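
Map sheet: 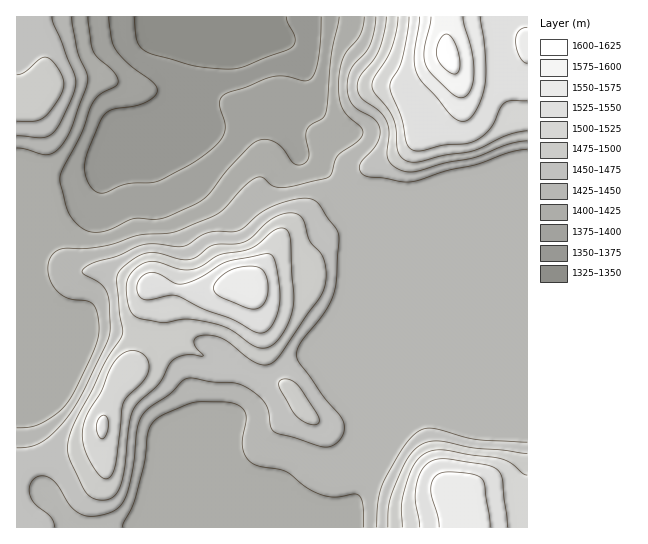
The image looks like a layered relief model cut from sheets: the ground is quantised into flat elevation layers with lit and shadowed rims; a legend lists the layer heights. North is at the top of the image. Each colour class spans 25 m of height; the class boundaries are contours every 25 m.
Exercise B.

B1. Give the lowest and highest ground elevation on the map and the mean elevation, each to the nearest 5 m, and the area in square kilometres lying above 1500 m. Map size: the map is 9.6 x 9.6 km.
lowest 1350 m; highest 1610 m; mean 1445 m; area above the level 15.2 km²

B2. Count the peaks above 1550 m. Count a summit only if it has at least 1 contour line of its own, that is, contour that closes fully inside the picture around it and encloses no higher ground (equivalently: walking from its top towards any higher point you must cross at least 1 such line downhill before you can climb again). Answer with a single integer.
2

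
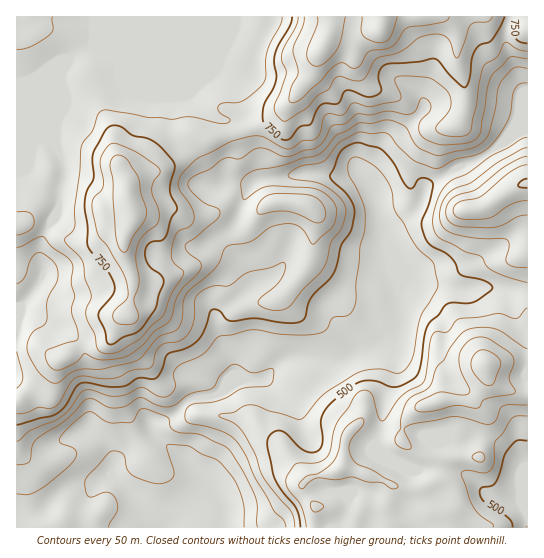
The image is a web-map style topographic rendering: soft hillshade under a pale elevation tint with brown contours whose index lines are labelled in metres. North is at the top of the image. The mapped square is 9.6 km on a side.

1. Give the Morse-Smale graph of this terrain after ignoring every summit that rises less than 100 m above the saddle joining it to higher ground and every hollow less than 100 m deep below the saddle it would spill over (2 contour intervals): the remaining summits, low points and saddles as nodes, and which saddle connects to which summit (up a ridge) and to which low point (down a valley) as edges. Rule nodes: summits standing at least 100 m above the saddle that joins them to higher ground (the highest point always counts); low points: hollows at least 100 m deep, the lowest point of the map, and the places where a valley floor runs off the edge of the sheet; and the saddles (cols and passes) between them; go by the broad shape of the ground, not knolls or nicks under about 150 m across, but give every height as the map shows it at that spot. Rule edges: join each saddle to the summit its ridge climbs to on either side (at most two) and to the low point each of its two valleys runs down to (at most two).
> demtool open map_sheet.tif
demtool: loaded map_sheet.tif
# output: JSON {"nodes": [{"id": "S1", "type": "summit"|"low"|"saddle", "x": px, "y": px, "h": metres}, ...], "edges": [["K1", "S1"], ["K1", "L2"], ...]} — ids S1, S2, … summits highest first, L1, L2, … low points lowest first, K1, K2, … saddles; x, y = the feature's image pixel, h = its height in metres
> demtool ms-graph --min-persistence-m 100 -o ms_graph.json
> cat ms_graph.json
{"nodes": [
{"id": "S1", "type": "summit", "x": 382, "y": 26, "h": 945},
{"id": "S2", "type": "summit", "x": 127, "y": 197, "h": 891},
{"id": "S3", "type": "summit", "x": 526, "y": 183, "h": 754},
{"id": "S4", "type": "summit", "x": 485, "y": 365, "h": 733},
{"id": "L1", "type": "low", "x": 169, "y": 527, "h": 255},
{"id": "L2", "type": "low", "x": 526, "y": 527, "h": 449},
{"id": "K1", "type": "saddle", "x": 234, "y": 134, "h": 710},
{"id": "K2", "type": "saddle", "x": 354, "y": 527, "h": 577},
{"id": "K3", "type": "saddle", "x": 486, "y": 155, "h": 542},
{"id": "K4", "type": "saddle", "x": 401, "y": 299, "h": 422},
{"id": "K5", "type": "saddle", "x": 186, "y": 403, "h": 391}],
"edges": [["K1", "S1"], ["K1", "S2"], ["K1", "L1"], ["K2", "S4"], ["K2", "L1"], ["K2", "L2"], ["K3", "S1"], ["K3", "S3"], ["K3", "L1"], ["K4", "S1"], ["K4", "S4"], ["K4", "L1"], ["K5", "S2"], ["K5", "S4"], ["K5", "L1"]]}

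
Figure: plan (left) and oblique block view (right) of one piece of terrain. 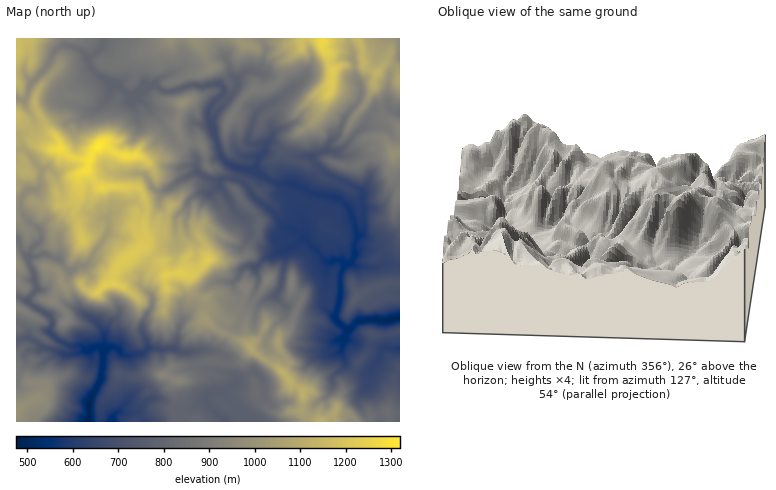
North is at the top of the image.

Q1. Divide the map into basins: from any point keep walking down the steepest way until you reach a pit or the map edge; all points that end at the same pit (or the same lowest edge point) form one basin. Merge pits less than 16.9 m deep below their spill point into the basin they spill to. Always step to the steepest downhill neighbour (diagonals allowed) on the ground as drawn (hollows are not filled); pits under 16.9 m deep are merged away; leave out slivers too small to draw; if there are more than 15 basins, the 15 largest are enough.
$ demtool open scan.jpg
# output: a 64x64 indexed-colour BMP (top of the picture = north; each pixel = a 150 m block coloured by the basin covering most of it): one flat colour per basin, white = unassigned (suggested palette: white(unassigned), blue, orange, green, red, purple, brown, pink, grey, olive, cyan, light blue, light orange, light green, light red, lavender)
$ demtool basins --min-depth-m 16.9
<image width="64" height="64" href="data:image/bmp;base64,Qk12CAAAAAAAAHYAAAAoAAAAQAAAAEAAAAABAAQAAAAAAAAIAAATCwAAEwsAABAAAAAAAAAA////ALR3HwAOf/8ALKAsACgn1gC9Z5QAS1aMAMJ34wB/f38AIr28AM++FwDox64AeLv/AIrfmACWmP8A1bDFACIiIiIiIiJVVVUiIiIiIzMzMzMzMzMzMzMRIRFEQRERIiIiIiIiIlVVVVUiIjMzMzMzMzMzMiMzERERFEREQREiIiIiIiIiVVVVVVVVMzMzMzMzMzMiIiIRERREREREESIiIiIiIiIlVVVVVVUzMzMzMzMzIiIiIhEREURERERBIiIiIiIiIiVVVVVVVTMzMzMzMzMiIiIiERERREREREEiIiIiIiIiIlVVVVVVMzMzMzMzMyIiIiERERFEREREQSIiIiIiIiIiJVVVVVUzMzMzMzMzIiIiERERERRERERBIiIiIiIiIiIlVVVVUzMzMzMzMzIiIiEREREREUREREEiIiIiIiIiIiIiIiIjMzMzMzMzMiIiERERERERRERERCIiIiIiIiIiIiIiIiIiIjMzMzMiIiEREREREREUREREIiIiIiIiIiIiIiIiIiIiIiIiIiIhERERERERERFEREQiIiIiIiIiIiIiIiIiIiIiIiIiIhEREREREREREURERCIiIiIiIiIiIiIiIiIiIiIiIiIhERERERERERERFEREIiIiIiIiIiIiIiIiIiIiIiIiIhEREREREREREREUREQiIiIiIiIiIiIiIiIiIiIiIiEREREREREREREREREURCIiIiIiIiIiIiIiIiIiIiIhERERERERERERERERERERIiIiIiIiIiIiIiIiIiIiIhEREREREREREREREREREREiIiIiIiIiIiIiIiIiIiIhERERERERERERERERERERESIiIiIiIiIiIiIiIiIiIiERERERERERERERERERERERIiIiIiIiIiIiIiIiIiIiIREREREREREREREREREREREiIiIiIiIiIiIiIiIiIiIhERERERERERERERERERERESIiIiIiIiIiIiIiIiIiIhERERERERERERERERERERERIiIiIiIiIiIiIiIiIiIhEREREREREREREREREREREREiIiIiIiIiIiIiIiIiIiERERERERERERERERERERERESIiIiIiIiIiIiIiIiIiERERERERERERERERERERERERIiIiIiIiIiIiIiIiIREREREREREREREREREREREREREiIiIiIiIiIiIiIiIRERERERERERERERERERERERERESIiIiIiIiIiIiIiIRERERERERERERERERERERERERERIiIiIiIiIiIiIiIREREREREREREREREREREREREREREiIiIiIiIiIiIiIRERERERERERERERERERERERERERESIiIiIiIiIiIiIiERERERERERERERERERERERERERERIiIiIiIiIiIiIiIREREREREREREREREREREREREREREiIiIiIiIiIiIiIRERERERERERERERERERERERERERESIiIiIiIiIiIiIhERERERERERERERERERERERERERERIiIiIiIiIiIiIiIREREREREREREREREREREREREREREiIiIiIiIiIiIiIhERERERERERERERERERERERERERESIiIiIiIiIiIiIiERERERERERERERERERERERERERERIiIiIiIiIiIiIiEREREREREREREREREREREREREREREiIiIiIiIiIiIiIRERERERERERERERERERERERERERESIiIiIiIiIRERERERERERERERERERERERERERERERERIiIiIiIiIREREREREREREREREREREREREREREREREREiIiIiIiIRERERERERERERERERERERERERERERERERESIiIiIiIhERERERERERERERERERERERERERERERERERIiIiIiIiEREREREREREREREREREREREREREREREREREiIiIiIRERERERERERERERERERERERERERERERERERESIiIiIRERERERERERERERERERERERERERERERERERERIiIiIREREREREREREREREREREREREREREREREREREREiIiIhERERERERERERERERERERERERERERERERERERESIiIhERERERERERERERERERERERERERERERERERERERIiIhEREREREREREREREREREREREREREREREREREREREiIhERERERERERERERERERERERERERERERERERERERZiIiERERERERERERERERERERERERERERERERERERERZmIiERERERERERERERERERERERERERERERERERERERFmYiIREREREREREREREREREREREREREREREREREREREWZiEREREREREREREREREREREREREREREREREREREREWZmIRERERERERERERERERERERERERERERERERERERERZmYRERERERERERERERERERERERERERERERERERERERFmZhEREREREREREREREREREREREREREREREREREREREWZmERERERERERERERERERERERERERERERERERERERERZmYRERERERERERERERERERERERERERERERERESIhEXd2ZxERERERERERERERERERERERERERERERERERIiIid3d3EREREREREREREREREREREREREREREREREREiIiJ3d3cREREREREREREREREREREREREREREREREREiIiInd3dxERERERERERERERERERERERERERERERERESIiInd3d3"/>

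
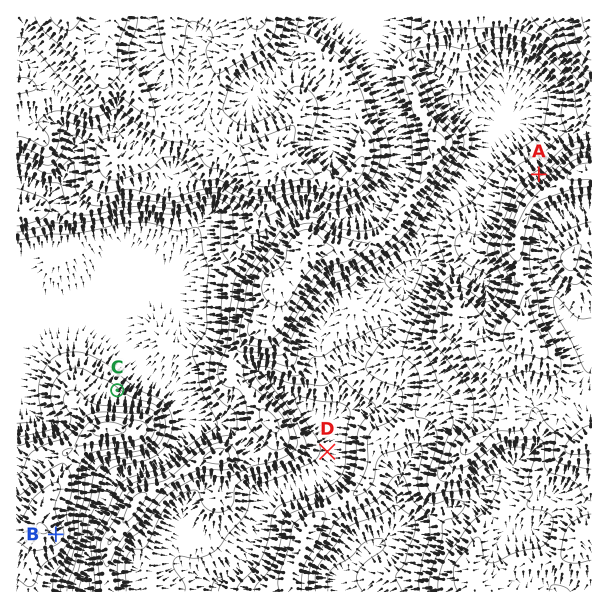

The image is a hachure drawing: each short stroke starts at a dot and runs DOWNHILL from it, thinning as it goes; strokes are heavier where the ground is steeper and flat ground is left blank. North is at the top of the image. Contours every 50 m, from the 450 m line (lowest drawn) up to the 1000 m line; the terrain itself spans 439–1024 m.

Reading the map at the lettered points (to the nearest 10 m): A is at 780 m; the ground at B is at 830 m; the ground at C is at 610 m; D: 490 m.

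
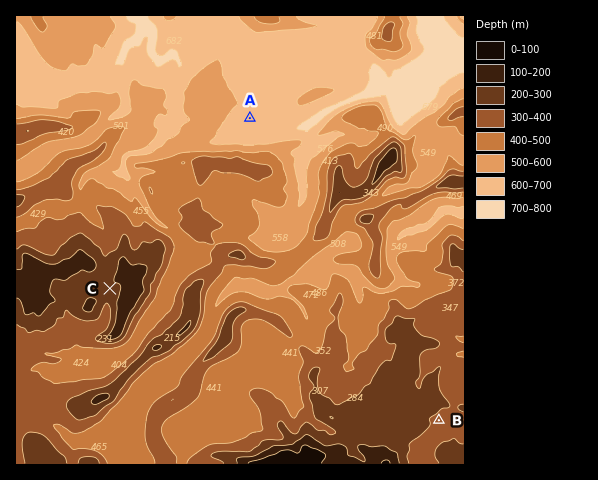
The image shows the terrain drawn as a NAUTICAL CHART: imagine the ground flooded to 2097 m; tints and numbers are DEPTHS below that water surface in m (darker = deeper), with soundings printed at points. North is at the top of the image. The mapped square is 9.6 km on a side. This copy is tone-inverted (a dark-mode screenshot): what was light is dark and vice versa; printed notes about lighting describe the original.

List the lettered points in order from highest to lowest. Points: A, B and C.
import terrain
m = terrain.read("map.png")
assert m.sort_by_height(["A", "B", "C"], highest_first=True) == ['C', 'B', 'A']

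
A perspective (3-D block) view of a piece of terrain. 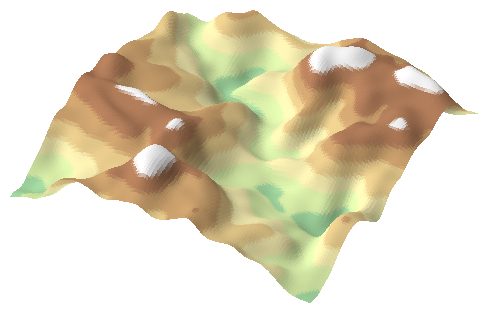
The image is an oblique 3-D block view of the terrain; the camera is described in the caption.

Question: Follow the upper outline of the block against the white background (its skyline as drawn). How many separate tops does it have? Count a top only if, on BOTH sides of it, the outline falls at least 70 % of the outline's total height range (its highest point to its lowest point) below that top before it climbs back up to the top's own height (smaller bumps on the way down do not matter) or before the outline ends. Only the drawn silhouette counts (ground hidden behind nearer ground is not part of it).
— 0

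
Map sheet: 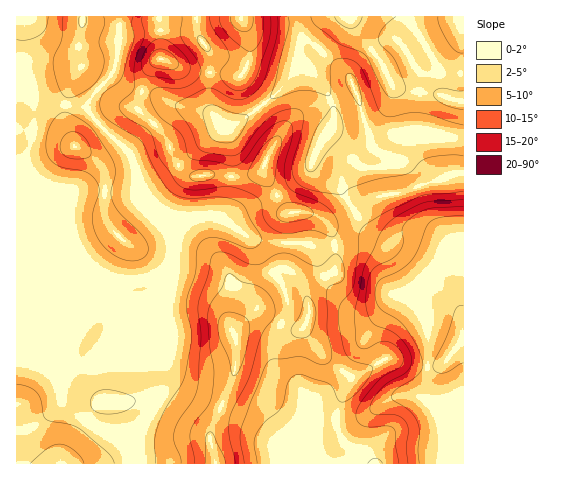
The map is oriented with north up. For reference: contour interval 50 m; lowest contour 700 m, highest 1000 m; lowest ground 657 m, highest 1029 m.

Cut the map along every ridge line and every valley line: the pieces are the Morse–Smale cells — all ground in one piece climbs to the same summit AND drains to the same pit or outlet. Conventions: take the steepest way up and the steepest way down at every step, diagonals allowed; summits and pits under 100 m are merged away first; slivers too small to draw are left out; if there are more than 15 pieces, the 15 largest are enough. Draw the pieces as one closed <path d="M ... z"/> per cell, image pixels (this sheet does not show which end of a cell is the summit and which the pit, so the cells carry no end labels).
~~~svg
<path d="M159 16l-143 1 1 447 121-1-3-25 19-28 6-17-3-52 8-21 5-21-1-30 6-17-3-30 22-5 20-1 10 4 20 14 14 6 49 4 5 2 22-2-5-19-8-7-16-6-17 0-4-4-21-39-10 6-11 2-20-2-30 1-14-11-13-28-28-28 9-31 7-12 8-7z"/><path d="M463 16l-133 0-10 4-18 19-4 13 2 12-18 24-34 28-19 11-5 0-12-15-2-7 0-32-20-2-26-12-5 0-9 10-9 23-4 17 25 23 14 29 11 13 5 2 30-1 20 2 11-2 10-6 5 12 20 31 23 1 18 9 7 0 19-8 22-17 26-5 42-14 8-4 11-2z"/><path d="M463 172l-10 2-8 4-42 14-26 5-19 15-15 8-7 2-12-1 8 11 3 13 27-4 22 8 11 15 18 31-13 0-8 5-48 74-35 32-3 18-8 22 6 18 160-1z"/><path d="M362 241l-27 4-1 27-22 11-6 5 0 7-5-14-15-13-6 0-7 5-13 15-4 20-22 24 3 11-2 27-23 56-2 11 6 27 87-1-5-17 8-22 3-18 35-32 48-74 8-5 13 0-25-42-11-7z"/><path d="M214 216l-20 1-23 6 4 29-6 17 1 30-5 21-8 21 3 52-6 17-19 28 4 26 76 0-5-27 2-11 23-56 2-27-3-11 22-24 4-20 13-15 7-5 6 0 15 13 5 14 0-7 6-5 22-11 2-22-2-5-22 1-5-2-49-4-14-6-20-14z"/><path d="M329 16l-88 1 8 21 0 19-5 16-5 4-16-4-13 1 0 31 4 11 10 11 5 0 19-11 34-28 18-24-2-12 4-13 14-17z"/><path d="M241 16l-44 1 1 17 12 20 0 19 13 0 16 4 5-4 5-16 0-19z"/><path d="M196 16l-36 1 1 42 29 12 19 1 1-18-12-20z"/>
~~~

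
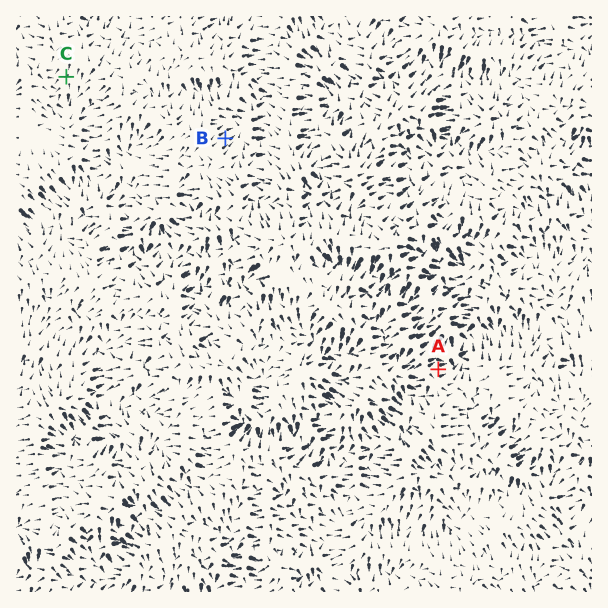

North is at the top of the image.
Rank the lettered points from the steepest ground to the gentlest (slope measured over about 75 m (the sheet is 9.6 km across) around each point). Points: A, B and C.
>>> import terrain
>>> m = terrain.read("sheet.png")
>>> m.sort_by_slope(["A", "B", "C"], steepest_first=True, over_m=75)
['A', 'B', 'C']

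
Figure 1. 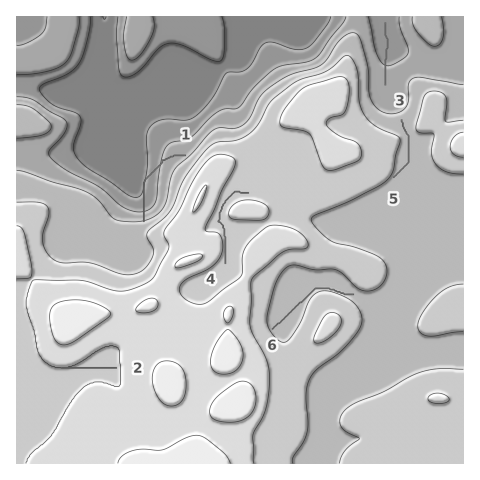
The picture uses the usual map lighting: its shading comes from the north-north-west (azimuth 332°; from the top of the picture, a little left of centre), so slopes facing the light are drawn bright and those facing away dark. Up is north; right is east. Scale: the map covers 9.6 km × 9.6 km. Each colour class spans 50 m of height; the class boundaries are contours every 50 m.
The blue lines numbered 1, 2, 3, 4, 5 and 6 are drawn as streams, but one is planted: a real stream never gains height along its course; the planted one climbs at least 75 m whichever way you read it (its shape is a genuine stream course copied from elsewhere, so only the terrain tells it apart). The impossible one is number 1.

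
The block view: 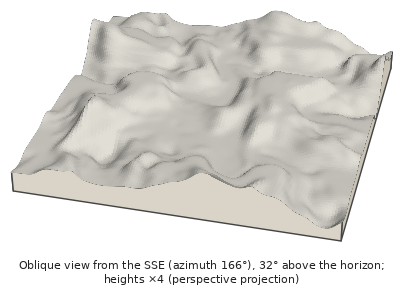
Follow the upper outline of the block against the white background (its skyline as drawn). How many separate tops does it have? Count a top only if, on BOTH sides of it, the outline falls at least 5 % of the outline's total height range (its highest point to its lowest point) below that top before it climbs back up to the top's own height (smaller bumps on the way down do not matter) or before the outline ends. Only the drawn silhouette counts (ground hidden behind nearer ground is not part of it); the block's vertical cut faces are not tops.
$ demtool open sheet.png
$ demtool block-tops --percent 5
2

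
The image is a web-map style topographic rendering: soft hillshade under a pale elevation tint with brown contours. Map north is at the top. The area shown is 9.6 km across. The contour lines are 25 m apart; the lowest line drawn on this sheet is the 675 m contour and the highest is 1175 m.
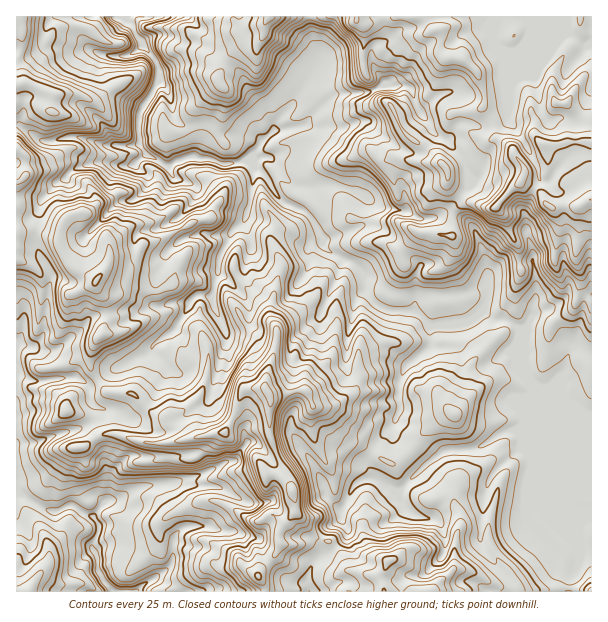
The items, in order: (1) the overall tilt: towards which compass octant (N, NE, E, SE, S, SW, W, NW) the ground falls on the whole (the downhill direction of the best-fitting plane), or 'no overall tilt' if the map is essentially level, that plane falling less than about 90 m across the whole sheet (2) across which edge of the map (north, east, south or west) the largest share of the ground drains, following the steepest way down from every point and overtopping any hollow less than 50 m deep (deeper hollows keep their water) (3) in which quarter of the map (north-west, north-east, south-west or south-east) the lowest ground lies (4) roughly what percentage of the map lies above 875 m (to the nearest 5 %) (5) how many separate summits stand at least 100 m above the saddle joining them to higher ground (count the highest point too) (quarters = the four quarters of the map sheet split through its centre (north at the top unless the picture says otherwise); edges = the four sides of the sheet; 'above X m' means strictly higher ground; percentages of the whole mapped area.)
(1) There is no overall tilt: the best-fitting plane is nearly level.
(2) The largest share of the runoff leaves by the northern edge.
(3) The lowest point lies in the north-west quarter of the map.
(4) Ground above 875 m makes up about 60 % of the sheet.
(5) There are 6 summits with 100 m or more of prominence.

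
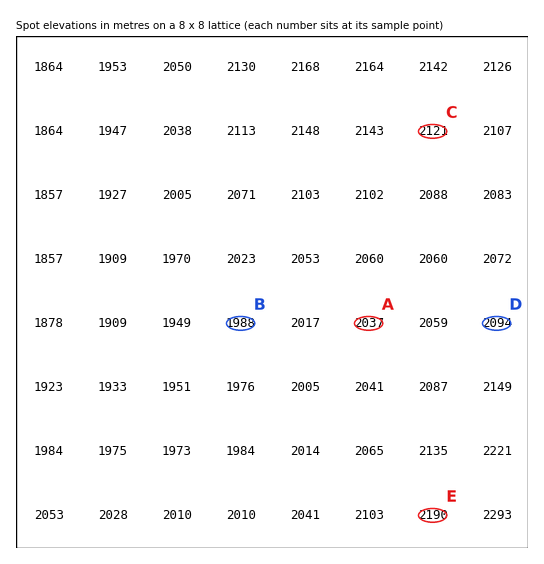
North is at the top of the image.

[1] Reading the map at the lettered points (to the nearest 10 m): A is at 2040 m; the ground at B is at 1990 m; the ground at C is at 2120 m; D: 2090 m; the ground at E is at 2190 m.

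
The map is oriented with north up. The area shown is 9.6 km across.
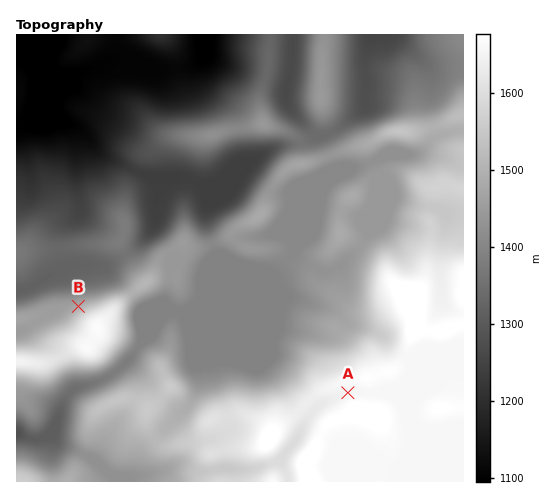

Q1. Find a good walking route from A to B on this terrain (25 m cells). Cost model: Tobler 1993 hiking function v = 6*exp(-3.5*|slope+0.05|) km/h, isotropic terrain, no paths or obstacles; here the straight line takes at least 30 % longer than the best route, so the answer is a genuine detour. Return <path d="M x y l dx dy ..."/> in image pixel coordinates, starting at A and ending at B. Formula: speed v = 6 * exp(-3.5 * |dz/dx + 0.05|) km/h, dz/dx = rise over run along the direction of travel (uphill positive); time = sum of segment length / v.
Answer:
<path d="M348 393l-7-4-4 0-7-3-70 0-37-19-2-3-38-38-1-2-7-7-2-1-16-17-5-2-18 0-7-3-16 0-16 8-7 0-10 4"/>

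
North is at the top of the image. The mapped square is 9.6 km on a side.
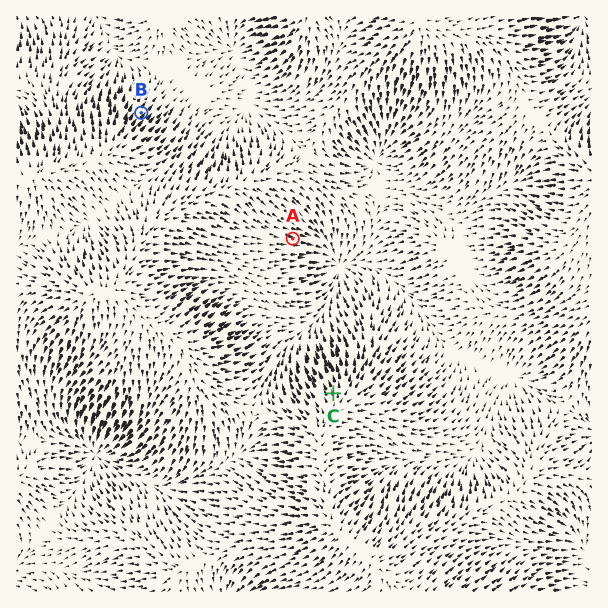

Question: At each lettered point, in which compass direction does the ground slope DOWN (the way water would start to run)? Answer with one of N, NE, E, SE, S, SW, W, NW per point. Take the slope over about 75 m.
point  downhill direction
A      E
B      NE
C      N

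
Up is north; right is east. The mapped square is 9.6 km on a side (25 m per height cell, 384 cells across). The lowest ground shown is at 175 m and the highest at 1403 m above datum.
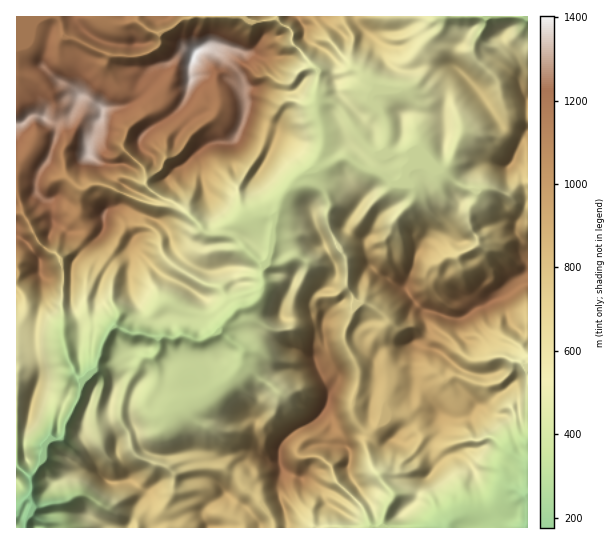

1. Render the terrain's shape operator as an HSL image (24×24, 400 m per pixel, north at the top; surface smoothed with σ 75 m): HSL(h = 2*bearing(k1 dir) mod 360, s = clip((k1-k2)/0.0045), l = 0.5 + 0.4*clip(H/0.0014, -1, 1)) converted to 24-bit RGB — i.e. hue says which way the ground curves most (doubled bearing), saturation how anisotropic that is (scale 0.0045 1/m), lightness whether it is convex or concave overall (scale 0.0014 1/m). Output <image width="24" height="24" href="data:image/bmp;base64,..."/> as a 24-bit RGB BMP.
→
<image width="24" height="24" href="data:image/bmp;base64,Qk32BgAAAAAAADYAAAAoAAAAGAAAABgAAAABABgAAAAAAMAGAAATCwAAEwsAAAAAAAAAAAAAKTF3wFWxa1fEpOHKcSKp1nyHXq91dWubfsGDpkRWU5aktCrO9vVdLhkyr30uZ+BEe3IlORi7yqlJPm1IXYNxl4l1f4maf06oC0eA5p46EykKLxAGe5MmMtowms6vL01sgY5e3bLVTJPDPxFA7tiRXIQ+fOO1ghNMmuzGFiVJ13c7hYU8T2xafptVWYZziFhQHgBUeH3i36Trwdn4ydP52ObzvjR6ZiOCXrJinZg1gi5IPS5Y1vnS1dX2UBNp1v6hNRxGdi1YS1q989jbQVhrj9OSQUtuZnicnPlnBCYx3BxOmOFM43gVXBcVUn/dnZfXm6HHfHTJmn3Lf6Tn+u3QPREMph2J1/rRKwxTw7qNPKORpsV3g3TZtpDSQWaCf1Zy/mhDE0c2Fn6TyahRjNZi0Wg7Nk00SWM9gXZHXDA7eIhGIcZL65jQ83z9TsBAWNd1QxyVl8PYpVa6rHVornxZjo8qXVg0Q3ZW/4GWOUiQA2Ff5nFrxrlStbphcVtwantqWntpS3uTt9XRx7KDGTMyejxp/9zMDREpvpuBSkxzjWFWnsCvh2yv4MXgd37HIUiKjOw8bGjGLl29Fdvs33KEnlm4ZnKJfHuCe4B4S3RaTntBt1E4LhcdJCgV+v/MJDqUvU9fUlt3qaCFZpVqfpldlIw83SSZX1PrQqFlyrGFcCRfEU4uysRwWYlSpV2kkoGLhHyIiY2AVXdyYUyPuD22gW/B1vfUkSq0uUNAbUp4sKpXXUo3Ztp/KaG75cBkSQk0mK1skp5feCqVWrtbOsankX27LmeIq61WlYk+qnaTgVNxRDxpm8nmn9Pv59adIQssgL6WRD3C7trxn9bfcBkxhbJTgYNEeDlKqpFhjntFJ3RHu5t6EDwkgFUnULZuXJ6ukqdxNm9JfY6edDujecQWIHIl9ebQFjxmv6GaMhYub1QQ2GEd0ZPvmZRGK2MrVdjDYSlA3uJzCuSMpzF2WCd3qdqEO2ZaYjs3rtF2XIexP247I1Bh5siwU6zU0MpUkBylUjIcVDJBxvjUeqfnhku+8NX279X2Jkpmayqm1/bVDCD/JUiJHx2Q7OvGRTGJitzlxicfjDo0f758JElqo9BrLYKK8tPRHwNU1H/VyOn16vPSISw+TKhemldxx1i188X2Hcih6ZtTrwAxSH01OFWR0taMO8rKh1UgaLvFk5/VqnfMPjeBXIlKWR0dk+86FwYt3vfUOGZr83JpKVROO1YdPa1Tdzhu15dpGf/i0wA4UtfW75fOGJN/7O7FORlQm+OmQ2CCj4RKjFd8d3OVaFqAXlqp9u51HEyk7vTRGzBRqduO0Jvao6vZQRFvP2pJgN50QQc5ze27PVWJd1nN9MHiTOjguMb2zUHBUQ4kWqw4QmZKen9jUld6ncuQDzOF5d6yTMEkQSGqPqJPqGlftYhwKTp4c3O63+CLYzDRt+vSQFSsJZBE4lQQ4pcNMwAGbkoVTNJ9m8upaCdyVpRBMGpdd8Zwfi2CdKlfx9ZupFNBc2s/coFQsoJfUiY9ensjwbkSQYrFxrglWAsngXQoNdwwq8sIAEVr+NPpOsxUdTlHGH1979XHPGdcPGk/XHZ8hrN9fV1CgVtjcIB0eX1ngD1oxFubzmrJUdtRM3lf7buuERR05/LZM9rRtwBoL+6+AFof/M/knj+gfMtxCeZpcWSjWKSaTGV+l49WcJZtinJubH1pj1dwOZGEf6SxYYu4+aDNQKGFscZLGlBv3L6Yr0KIB9z53X/SR8ayEXM9sofZ9NrXGUdl4eTEWmGlUUFymZ5yoZd0blGNmJ9iZn+YUbKEUk84X4w83MNzrF3PfX7OtWyPX7uCvIPWP5qwNZM42YqwWJmhN1lZ79u6R4qaarc3SzNabVOFd6Vqcp+ZWWqmn4C1cGOcmEJsiV6BZ9WizYEmXH1bfUBPoc3AdreockVeqGt4Z4OJrj6DqrtcPkBoz+q9wJbUITSDsVPLQD9/datudWFndXJFX1k7em1hik5zxOvUSCRzquO1blCfiNGoh2ZSnZtyQleefpPL2a3mODCZ3sKXO3uA0tZKhjocPqJIDGc7iJMijoZFYTg8fb50ZJG3X2mwy+zjkjmpTzWrb8mBUW1iuZpgdotHnzYmWRLbk/01AEVDy5rf69jzyNTsrLrq9dbyMiPgxQCGQOmmeiSAmMibh8G1TpiYTIN+xKx5JjtwvI5gULZ0cnp+saBol0O1YcKfbFhJm44igBANA0gAN1EKgHMWLRIGmJkAMwAgvvmoOEjKN2PMh+KUmUCRqFtqRYdqX5E9rEwRjtMnnIAV"/>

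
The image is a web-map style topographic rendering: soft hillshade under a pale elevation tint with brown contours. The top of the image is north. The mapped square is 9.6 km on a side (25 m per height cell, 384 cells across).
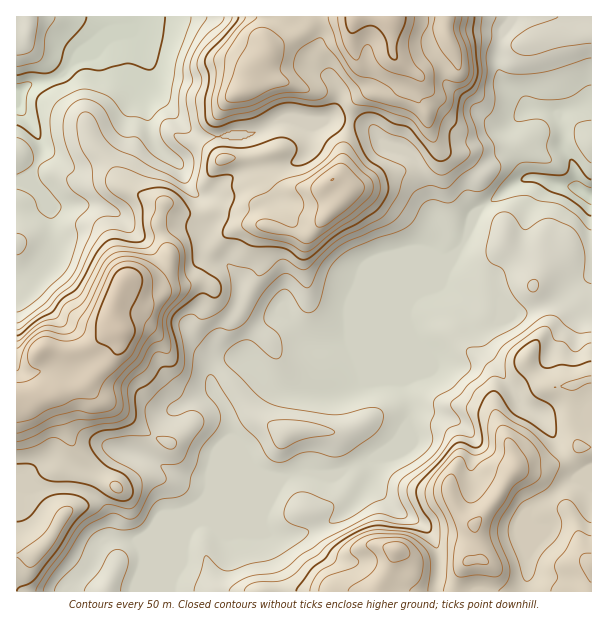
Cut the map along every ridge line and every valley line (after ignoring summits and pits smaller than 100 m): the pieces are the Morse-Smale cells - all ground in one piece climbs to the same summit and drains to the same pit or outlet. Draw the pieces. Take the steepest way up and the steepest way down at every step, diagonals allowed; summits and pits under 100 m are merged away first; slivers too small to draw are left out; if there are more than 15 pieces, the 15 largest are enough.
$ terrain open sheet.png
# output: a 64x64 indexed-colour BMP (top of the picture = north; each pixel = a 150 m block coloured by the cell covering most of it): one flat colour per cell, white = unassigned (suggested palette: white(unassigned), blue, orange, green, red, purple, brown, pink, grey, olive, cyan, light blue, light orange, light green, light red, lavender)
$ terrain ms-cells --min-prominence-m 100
<image width="64" height="64" href="data:image/bmp;base64,Qk12CAAAAAAAAHYAAAAoAAAAQAAAAEAAAAABAAQAAAAAAAAIAAATCwAAEwsAABAAAAAAAAAA////ALR3HwAOf/8ALKAsACgn1gC9Z5QAS1aMAMJ34wB/f38AIr28AM++FwDox64AeLv/AIrfmACWmP8A1bDFABERERERERERGIiIiIiIiIiIiIiIiIiIgzMzMzM7u7u7EREREREREREYiIiIiIiIiIiIiIiIiIiDMzMzMzu7u7sRERERERERERGIiIiIiIiIiIiIiIiIiIMzMzMzO7u7uxEREREREREREYiIiIiIiIiIiIiIiIiIgzMzMzM7u7u7ERERERERERERiIiIiIiIiIiIiIiIiIiDMzMzMzu7u7sREREREREREREYiIiIiIiIiIiIiIiIiIMzMzMzO7u7uxERERERERERERiIiIiIiIiIiIiIiIiIMzMzMzM7u7u7EREREREREREREYiIiIiIiIiIiIiIiIMzMzMzMzu7u7sREREREREREREREYiIiIiIiIiIiIiDMzMzMzMzO7u7uxEREREREREREREREYiIiIiIiIiIiDMzMzMzMzMzu7u7EREREREREREREREREYiIiIiIiIiDMzMzMzMzMzM7u7sRERERERERERERERERERiIiIiIiDMzMzMzMzMzMzO7uxEREREREREREREREREREYiIiIiDMzMzMzMzMzMzMzO7ERERERERERERERERERERERERGIgzMzMzMzMzMzMzM1URERERERERERERERERERERERERGDMzMzMzMzMzMzMzVREREREREREREREREREREREREREREzMzMzMzMzMzMzVVERERERERERERERERERERERERERERMzMzMzMzMzMzVVURERERERERERERERERERERERERERETMzMzMzMzMzNVVRERERERERERERERERERERERERERERMzMzMzMzMzNVVVERERERERERERERERERERERERERERETMzMzMzMzNVVVURERERERERERERERERERERERERERERMzMzMzMzNVVVVREREREREREREREREREREREREREREREzMzMzMzNVVVVVIiIiEREREREREREREREREREREREREzMzMzMzNVVVVVUiIiIiERERERERERERERERERERERETMzMzMzNVVVVVVSIiIiIhEREREREREREREREREREREREzMzMzM1VVVVVVIiIiIiIRERERERERERERERERERERETMzMzM1VVVVVVUiIiIiIiEREREREREUERERERERERERMzMzM1VVVVVVVSIiIiIiIREREREREUQREREREREREREzMzMzVVVVVVVVIiIiIiIhEREREREUREEREUREREERETMzMzNVVVVVVVUiIiIiIiERERERERRERBEURERERBERMzMzNVVVVVVVVSIiIiIiIREREREREUREQUREREREQRMzMzNVVVVVVVVVIiIiIiIhERERERERREREREREREREEzMzNVVVVVVVVVUiIiIiIiEREREREREURERERERERERBMzNVVVVVVVVVVSIiIiIiIRERERERERREREREREREREQzM1VVVVVVVVVVIiIiIiIiERERERERFEREREREREREREM1VVVVVVVVVVUiIiIiIiIiIhERERFERERERERERERERDNVVVVVVVVVVSIiIiIiIiIiIRERFEREREREREREREREQ1VVVVVVVVVVIiIiIiIiIiIhERRERERERERERERERERGZVVVVVVVVVUiIiIiIiIiIiERFEREREREREREREREREZlVVVVVVVVVSIiIiIiIiIiEREURERERERERERERERERmZVVVVVVVVVIiIiIiIiIiIRERFERERJmZRERERERERGZlVVVVVVVVUiIiIiIiIiIhEREURJmZmZmUREREREREZmZVVVVVVVVSIiIiIiIiIiESIiKZmZmZmZlEREREREZmZlVVVVVVVVIiIiIiIiIiIiIiKZmZmZmZmZRERERERmZmZlVVVVVVUiIiIiIiIiIiIimZmZmZmZmZmURERERGZmZmZVVVVVWiIiIiIiIiIiIimZmZmZmZmZmUREREREZmZmZmZVVmaqIiIiIiIiIiIiKZmZmZmZmZmZREREREZmZmZmZmZmZqoiIiIiIiIiIiKZmZmZmZmZmZlERERERmZmZmZmZmZmqiIiIiIiIiIiKZmZmZmZmZmZmURERERmZmZmZmZmZmqqIiIiIiIiIiKZmZmZmZmZmZmZRERGZmZmZmZmZmZmaqoiIiIiIiIiKZmZl5mZmZmZmZmURGZmZmZmZmZmZmZqqiIiIiIiIiIpmZd3d3d3mZmZmZRGZmZmZmZmZmZmZmqqIiIiIiIiIimZd3d3d3d5l3d3dmZmZmZmZmZmZmZmqqoiIiIiIiIiKZd3d3d3d3d3d3d2ZmZmZmZmZmZmZmqqqiIiIiIiIiIpd3d3d3d3d3d3d3dmZmZmZmZmZmaqqqqqIiIiIiIiIpd3d3d3d3d3d3d3d3ZmZmZmZmZmZqqqqqrMIiIiIiIil3d3d3d3d3d3d3d3d3ZmZmZmZmaqqqqqqszMwiIiIiInd3d3d3d3d3d3d3d3dmZmZmZmZqqqqqqqzMzMIiIiIid3d3d3d3d3d3d3d3d3ZmZmZmZmqqqqqqrMzMzCIiIiJ3d3d3d3d3d3d3d3d3dmZmZmZmaqqqqqqszMzMwiIiJ3d3d3d3d3d3d3d3d3d2ZmZmZmZqqqqqqqzMzMzMwiInd3d3d3d3d3d3d3d3d3ZmZmZmZmqqqqqqrMzMzMzMzHd3d3d3d3d3d3d3d3d3dmZmZmZmaqqqqqqszMzMzMzMd3d3d3d3d3d3d3d3d3d2ZmZmZmZmqqqqqq"/>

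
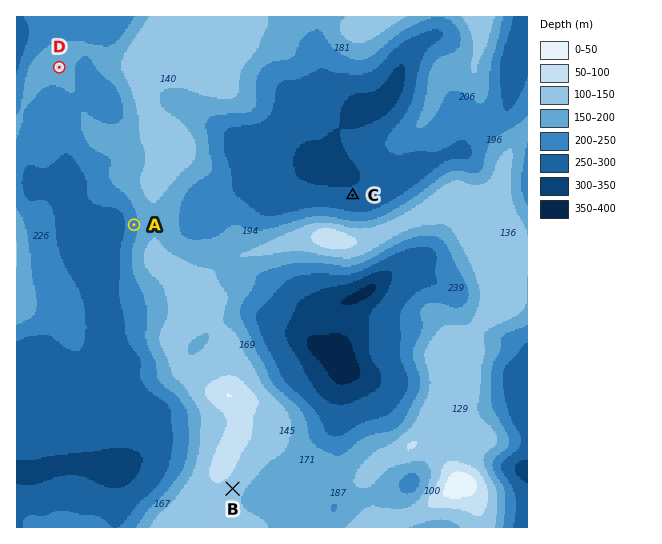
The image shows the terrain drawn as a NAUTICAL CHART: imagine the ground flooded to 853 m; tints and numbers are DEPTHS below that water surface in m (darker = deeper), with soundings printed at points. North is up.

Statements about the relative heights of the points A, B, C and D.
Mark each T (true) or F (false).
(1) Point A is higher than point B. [F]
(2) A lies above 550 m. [T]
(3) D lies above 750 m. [F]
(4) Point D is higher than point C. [T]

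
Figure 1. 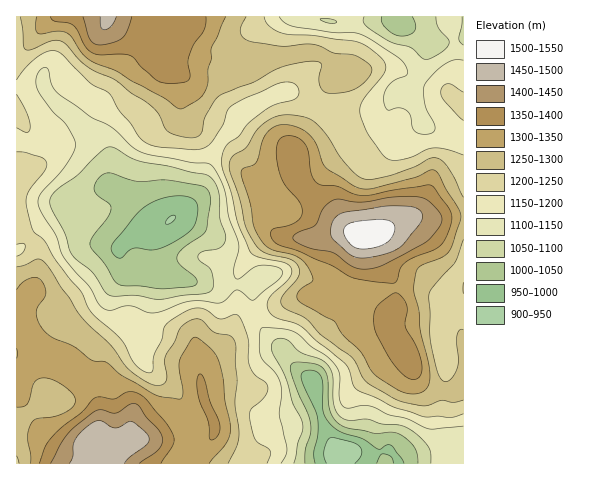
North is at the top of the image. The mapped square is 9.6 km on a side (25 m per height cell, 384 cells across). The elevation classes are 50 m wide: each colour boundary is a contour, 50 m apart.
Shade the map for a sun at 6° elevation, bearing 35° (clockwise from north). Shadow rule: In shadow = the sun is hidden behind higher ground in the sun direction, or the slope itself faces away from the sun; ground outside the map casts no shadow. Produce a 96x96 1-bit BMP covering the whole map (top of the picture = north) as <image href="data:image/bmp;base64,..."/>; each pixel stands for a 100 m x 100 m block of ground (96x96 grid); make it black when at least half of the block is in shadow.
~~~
<image width="96" height="96" href="data:image/bmp;base64,Qk2+BAAAAAAAAD4AAAAoAAAAYAAAAGAAAAABAAEAAAAAAIAEAAATCwAAEwsAAAIAAAAAAAAA////AAAAAADwAAAAAAAAA////wDwAAAAAAAAA////wDwAAAAAAAAA////4DwAAAAAAAAB////8DgAAAAAAAAA/////AAAAAAAAAAA/////4AAAAAAAAAA/////8AAAAAAwAAA/////8AAAAAB4AAA/////8AAAAAB4AAB/////8AAAAAD4AAB/////8AAAAADwAAD/////8AAAAADwAAH////5gA+AAADgAAH////wAB/AAADgAAP////gAD/AAAHAAAP////AAH+AAAHAAAP////AAH+AAA/AAAf///+AAH8AAD+AAA////+AAH4AAH4AAD////+AAHgAAHwAAH///8cAAAAAAHgAAP///4YAAAAAAAAAAP///4AAQAAAAAAAAP///wAA4AAAAAAAAP///wAA4AAAAAAAAP///gAAQAAAAAAAAP///AAAAAAAAAAAAf//8AAAAAAAAAAAA///AAAAAAAAAAAAB//8AAAAAAAAAAAAB//8AAAAAAAAAAAAD///AAAAAAAAAAAAD///gAAAAAAAAAAAP///4AAAAAAAAAAB////+AAAAAAAAAAD/////AAAAAAAAAAf/////gAAAAAAAAB//////4AAAAAAAAH//////8AAAAAAAAP//////8AAAAAAAAf//////8AAAAAAAAf///////BgAAAAAAP////////4AAAAAAP////////8AAAAAAP////////+AAAAAAf////////+AAAAAAf///////A4AAAAAA/////j/gAAAAAAAA///+AB+AAAAAAABH///8AB4AAAAAAAH////4AAAAAAAAAAP////wAAAAAAAAAAP////gAAAAAAAAAAP////gAAAAAAAAAAf////gAAAAAAAAAAf////gcAAAAAAAAA/////g8AAAAAAAAD/////B8AAAAAAAAP/////B4AAAAAAAAf/////B4AAAAAAAAf////+D4AAAAAAAAf////8DwAAAAAAAAf////8DwAAAAAAAAf////4DgAAAAAAAAf////wDgAAAAAAAAf////gBAAAAAAAAAf///wAAAAAAAAAAAf///wAAAAAAAAAAAf///wAAAAAAAAAAA////gAAAAAAAAAAA//h/AAAAAAAAAAAD//98AAAAAAAAAAP////4AAAAAAAAAAP////wAAAAAAAAGAf////wAAAAAAAAPAf////wAAAAAAAAOAf////wAAAAAAAAeAf////wAAAAAAAAOA/////gADAAAwAAMA/////wADgAA4AAAA/////4ADgAA8AAAB/////4ABgAAAAAAD/////AAAA4AAAAAD////8AAAA8AAAAAD///84AAAAMAAAAAD///44AAAAAAAAAAB///wQAAAAAAAAAAB///4AAAAAAAAAAAB///8AAAAAAAAAAAB///4AAAAAAAAAAAB///wAAAAAAAAAAAB///AAAAAAAAAAAHD//8AAAAAAAAAAAHBn/4AAAAAAAAAAAHAD/wAAAAAAAAAAGAAB/wAAAAAAAA4AGAA="/>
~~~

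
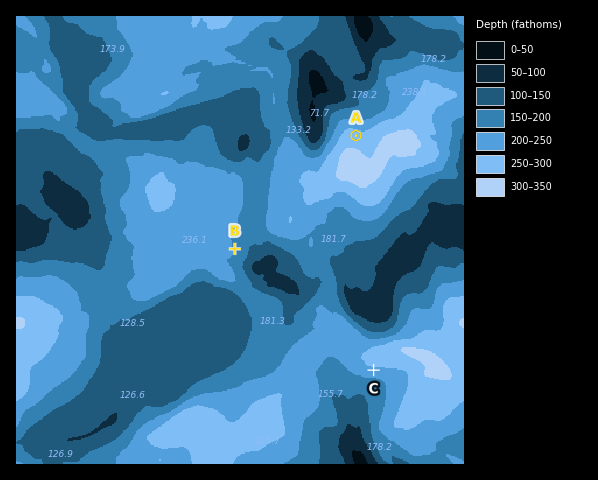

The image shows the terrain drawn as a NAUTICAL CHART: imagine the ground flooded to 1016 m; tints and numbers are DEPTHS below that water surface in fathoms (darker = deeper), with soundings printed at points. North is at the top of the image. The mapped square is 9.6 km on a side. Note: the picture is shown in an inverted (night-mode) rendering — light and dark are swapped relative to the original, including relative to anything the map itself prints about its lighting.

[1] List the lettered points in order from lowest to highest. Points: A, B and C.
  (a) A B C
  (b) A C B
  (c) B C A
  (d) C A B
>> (b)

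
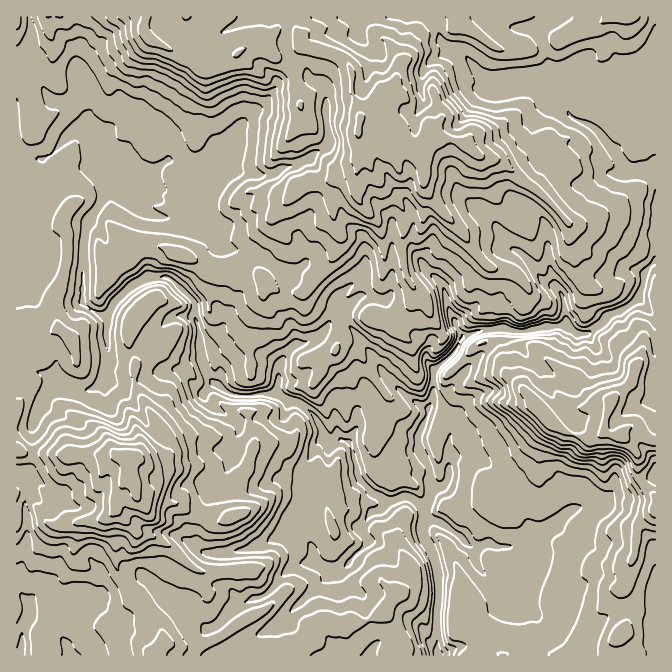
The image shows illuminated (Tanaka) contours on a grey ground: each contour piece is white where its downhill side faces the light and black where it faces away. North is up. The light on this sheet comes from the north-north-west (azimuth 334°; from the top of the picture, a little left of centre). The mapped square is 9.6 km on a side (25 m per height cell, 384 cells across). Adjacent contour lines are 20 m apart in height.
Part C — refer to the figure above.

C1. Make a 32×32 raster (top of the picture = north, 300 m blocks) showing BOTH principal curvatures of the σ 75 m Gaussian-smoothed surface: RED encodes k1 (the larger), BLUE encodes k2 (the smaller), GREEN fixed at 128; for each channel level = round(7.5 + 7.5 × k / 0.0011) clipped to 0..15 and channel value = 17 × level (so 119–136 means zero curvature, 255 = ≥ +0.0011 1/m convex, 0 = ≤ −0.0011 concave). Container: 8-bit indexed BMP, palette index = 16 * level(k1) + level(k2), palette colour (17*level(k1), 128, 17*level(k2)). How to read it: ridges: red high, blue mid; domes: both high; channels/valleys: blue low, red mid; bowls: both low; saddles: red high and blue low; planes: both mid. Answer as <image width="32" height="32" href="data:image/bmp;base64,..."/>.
<image width="32" height="32" href="data:image/bmp;base64,Qk02CAAAAAAAADYEAAAoAAAAIAAAACAAAAABAAgAAAAAAAAEAAATCwAAEwsAAAABAAAAAAAAAIAAABGAAAAigAAAM4AAAESAAABVgAAAZoAAAHeAAACIgAAAmYAAAKqAAAC7gAAAzIAAAN2AAADugAAA/4AAAACAEQARgBEAIoARADOAEQBEgBEAVYARAGaAEQB3gBEAiIARAJmAEQCqgBEAu4ARAMyAEQDdgBEA7oARAP+AEQAAgCIAEYAiACKAIgAzgCIARIAiAFWAIgBmgCIAd4AiAIiAIgCZgCIAqoAiALuAIgDMgCIA3YAiAO6AIgD/gCIAAIAzABGAMwAigDMAM4AzAESAMwBVgDMAZoAzAHeAMwCIgDMAmYAzAKqAMwC7gDMAzIAzAN2AMwDugDMA/4AzAACARAARgEQAIoBEADOARABEgEQAVYBEAGaARAB3gEQAiIBEAJmARACqgEQAu4BEAMyARADdgEQA7oBEAP+ARAAAgFUAEYBVACKAVQAzgFUARIBVAFWAVQBmgFUAd4BVAIiAVQCZgFUAqoBVALuAVQDMgFUA3YBVAO6AVQD/gFUAAIBmABGAZgAigGYAM4BmAESAZgBVgGYAZoBmAHeAZgCIgGYAmYBmAKqAZgC7gGYAzIBmAN2AZgDugGYA/4BmAACAdwARgHcAIoB3ADOAdwBEgHcAVYB3AGaAdwB3gHcAiIB3AJmAdwCqgHcAu4B3AMyAdwDdgHcA7oB3AP+AdwAAgIgAEYCIACKAiAAzgIgARICIAFWAiABmgIgAd4CIAIiAiACZgIgAqoCIALuAiADMgIgA3YCIAO6AiAD/gIgAAICZABGAmQAigJkAM4CZAESAmQBVgJkAZoCZAHeAmQCIgJkAmYCZAKqAmQC7gJkAzICZAN2AmQDugJkA/4CZAACAqgARgKoAIoCqADOAqgBEgKoAVYCqAGaAqgB3gKoAiICqAJmAqgCqgKoAu4CqAMyAqgDdgKoA7oCqAP+AqgAAgLsAEYC7ACKAuwAzgLsARIC7AFWAuwBmgLsAd4C7AIiAuwCZgLsAqoC7ALuAuwDMgLsA3YC7AO6AuwD/gLsAAIDMABGAzAAigMwAM4DMAESAzABVgMwAZoDMAHeAzACIgMwAmYDMAKqAzAC7gMwAzIDMAN2AzADugMwA/4DMAACA3QARgN0AIoDdADOA3QBEgN0AVYDdAGaA3QB3gN0AiIDdAJmA3QCqgN0Au4DdAMyA3QDdgN0A7oDdAP+A3QAAgO4AEYDuACKA7gAzgO4ARIDuAFWA7gBmgO4Ad4DuAIiA7gCZgO4AqoDuALuA7gDMgO4A3YDuAO6A7gD/gO4AAID/ABGA/wAigP8AM4D/AESA/wBVgP8AZoD/AHeA/wCIgP8AmYD/AKqA/wC7gP8AzID/AN2A/wDugP8A/4D/AKKohYeHhqi4lpaXlqeXl4aHhpbYkZC1p6enlqeVtqaVk6eGh5iGlqeGhaXGk4Sop6imprSR05d3h3d3dqeV2IWFl4aHdqenhnWohJPmpISXl4XHp7TAl4eHh3eHhpalhoaGhnZ1x3aGh5eVlqLGpoaWlqi4xbC4hYaHh3Z2l8d1hoeWlpWkdIbHxdX4+ZN0lIKXlrfSwralqJeHhpeW2JSEpYR0lKa21ZKBgICRpYWnt4Gm14D3gZOEhYeHdnW2pKLZ1+bYtrWjdLfZuJR0hqelkbfXkKGlmJiHh4eFp7fVkqeFc7a26ZO3labo6JOGp5iUcNOg6aeXl4aHd3ZkdNeDlYWWlcinpYRlhqSDlYaoppDHxqOCp5eGhpd1dJSD9IOWuKWnyLenppaFt5eGk7e0tKinkqOnhoaWlIKDopHD1bbJtdjWx6WWhoWnqMilYpDHl5WzpZeGdZWUtvnm9sWThKaltJKjyJa3paWmpdaSpaWXppG2hnR0hfnWhse3pbaEp5VzlcemlnPE1NaQoLSXlai1cLV0xdf41pWm2ISEp4WDk3SVpaaVgpDTsaLppoaGpLPhxbWTxPiEhaSn9ZOFlqbJgqemhKaRlbilkbjHlpZz16DQs6bIlJW3lnTW1JeXpqiAx5a4poGHp5aSkra3gpfYs/PQ5bfW6ZaTppXEh5e3yYDZlqTEsoaXl5WnkqPXx5e38qCwgLCQgMGQp7Z3l6SQsMTo17DFhZeolriFhLaUpuigt8jG6viw2KOgkneHx5D4kLDAgLeXlqiWt5Z0hKXXxoC4loXngZHYp8ixh3fHgMjXkrPmx5eXlYWFx5ZytuZwlobox6OSt5eGhIKHh8eRp6jX17iGdZWGp4WGuHG1xYOG15VzpoPHl4eXpYeHt3G3l3aFhYV1hriGhaiktLSmpNbHlYaocuinl5iEh4aotqSFhod3hreml7iFlqTXhIPG1nOEloPVtoaYqJSHhpeXdYeHh4eHlbelyNempqaWg/h0hJZ05raFhYaWtYaGl4eGh4eGhoZ2hLOQgKa3p5Wm13KXyeeEhqmXhoOFlpaGh4aHiIaXh3Z1pummgLWnmJa3tdi2loWol6eDl5eml4Z1h4d3dpeGhnSFx7igyKeHlqe2xdilhZeVgpaHh6aGl4aXdnZ2hbV1ZGK32HC2t5emkuhycpWnhoSomIiHpoaXhZaFdnWFyIZ1tLOmcseUyLfTtnR2dYV1h4WGhoeGpoV1hreGltfI18elxYWW6JSF55CkhISVlYWFhoeGhoS2hXWFltnXloaGuLeFt8aVg7a3tnGEx8fIpbiFhpeFoseXlaamx3WXh4aGhpaWhXWUpISUpceGhoWFlrenuKU="/>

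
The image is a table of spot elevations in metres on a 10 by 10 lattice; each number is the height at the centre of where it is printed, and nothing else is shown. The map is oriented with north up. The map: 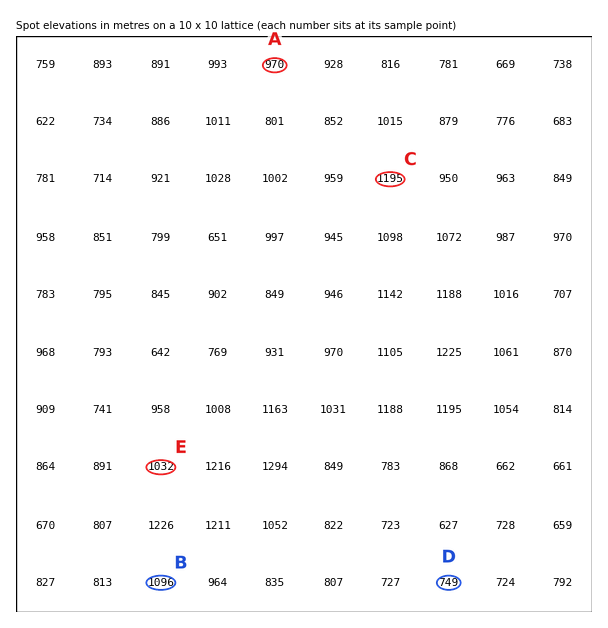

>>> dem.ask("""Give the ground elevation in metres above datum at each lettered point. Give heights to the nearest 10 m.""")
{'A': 970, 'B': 1100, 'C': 1190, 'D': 750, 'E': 1030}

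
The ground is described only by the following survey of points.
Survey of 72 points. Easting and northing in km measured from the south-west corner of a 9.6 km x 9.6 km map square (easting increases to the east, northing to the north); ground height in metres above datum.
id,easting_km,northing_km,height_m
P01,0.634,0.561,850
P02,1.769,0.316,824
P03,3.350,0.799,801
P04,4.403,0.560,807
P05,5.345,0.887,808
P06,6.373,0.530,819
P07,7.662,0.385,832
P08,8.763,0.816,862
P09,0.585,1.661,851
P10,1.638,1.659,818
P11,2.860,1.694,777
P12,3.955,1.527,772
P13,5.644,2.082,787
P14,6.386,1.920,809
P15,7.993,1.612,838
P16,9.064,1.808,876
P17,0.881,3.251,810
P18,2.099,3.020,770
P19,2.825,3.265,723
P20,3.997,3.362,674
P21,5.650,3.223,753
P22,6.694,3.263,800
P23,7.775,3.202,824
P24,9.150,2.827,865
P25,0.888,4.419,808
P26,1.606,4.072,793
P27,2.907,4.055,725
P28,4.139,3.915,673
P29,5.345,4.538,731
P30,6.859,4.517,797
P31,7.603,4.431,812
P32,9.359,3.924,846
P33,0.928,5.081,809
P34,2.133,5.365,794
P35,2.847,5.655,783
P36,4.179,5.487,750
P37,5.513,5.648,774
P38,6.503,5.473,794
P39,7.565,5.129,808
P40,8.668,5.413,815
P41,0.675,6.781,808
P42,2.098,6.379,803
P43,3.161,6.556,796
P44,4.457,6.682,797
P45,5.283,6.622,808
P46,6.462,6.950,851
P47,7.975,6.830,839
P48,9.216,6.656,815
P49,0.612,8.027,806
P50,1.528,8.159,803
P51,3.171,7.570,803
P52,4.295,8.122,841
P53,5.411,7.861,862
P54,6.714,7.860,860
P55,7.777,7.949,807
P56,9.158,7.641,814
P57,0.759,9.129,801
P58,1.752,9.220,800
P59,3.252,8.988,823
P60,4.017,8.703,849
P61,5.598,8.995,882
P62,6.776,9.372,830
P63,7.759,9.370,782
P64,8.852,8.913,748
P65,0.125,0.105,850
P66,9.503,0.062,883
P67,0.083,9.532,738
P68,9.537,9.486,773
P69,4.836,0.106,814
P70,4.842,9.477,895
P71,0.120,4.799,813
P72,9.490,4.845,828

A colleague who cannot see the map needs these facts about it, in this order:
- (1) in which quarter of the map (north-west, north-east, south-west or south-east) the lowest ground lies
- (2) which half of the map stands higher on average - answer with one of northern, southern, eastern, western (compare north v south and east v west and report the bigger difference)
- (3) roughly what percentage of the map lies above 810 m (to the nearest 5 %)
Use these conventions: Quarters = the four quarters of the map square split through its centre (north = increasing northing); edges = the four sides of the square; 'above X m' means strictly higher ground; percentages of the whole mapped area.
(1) The lowest ground is in the south-west quarter.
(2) Taken as a whole, the eastern half is higher than the western.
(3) About 45 % of the map lies above 810 m.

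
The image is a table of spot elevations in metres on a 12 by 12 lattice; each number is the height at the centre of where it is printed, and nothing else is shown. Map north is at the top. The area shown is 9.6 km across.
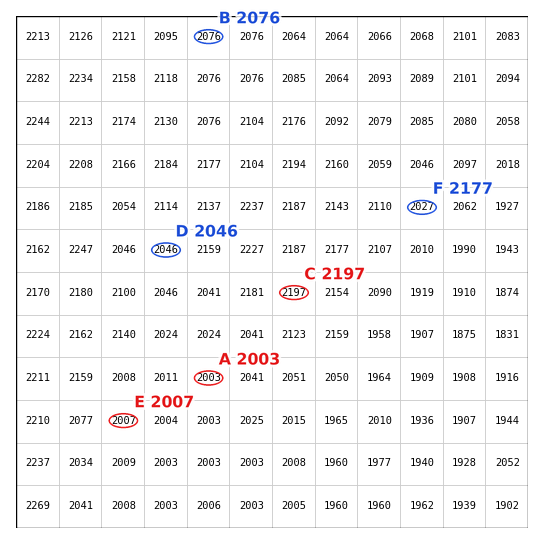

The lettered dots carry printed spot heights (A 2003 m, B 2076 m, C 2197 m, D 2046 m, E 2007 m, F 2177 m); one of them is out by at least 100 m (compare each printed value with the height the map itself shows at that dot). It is F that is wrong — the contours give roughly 2027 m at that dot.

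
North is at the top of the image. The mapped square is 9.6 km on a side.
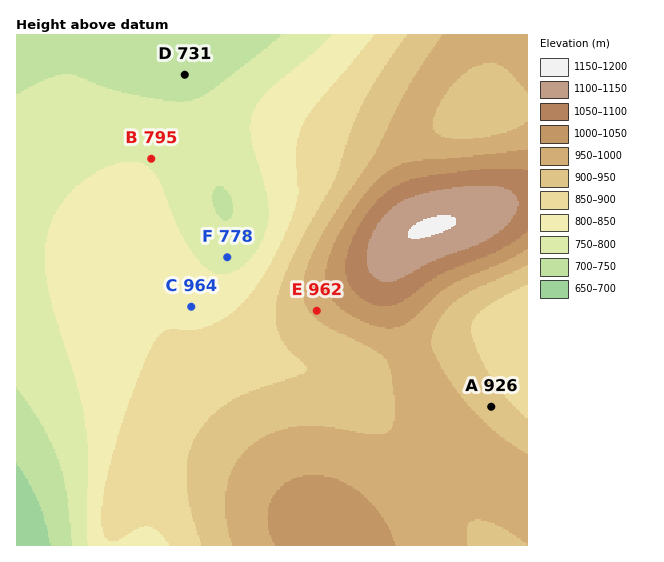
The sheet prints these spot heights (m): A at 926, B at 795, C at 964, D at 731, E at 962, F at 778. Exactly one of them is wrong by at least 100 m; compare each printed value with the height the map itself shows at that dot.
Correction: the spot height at C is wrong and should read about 839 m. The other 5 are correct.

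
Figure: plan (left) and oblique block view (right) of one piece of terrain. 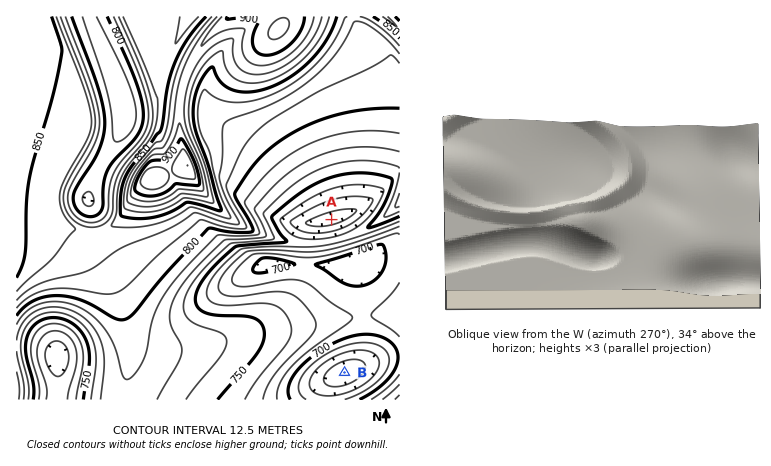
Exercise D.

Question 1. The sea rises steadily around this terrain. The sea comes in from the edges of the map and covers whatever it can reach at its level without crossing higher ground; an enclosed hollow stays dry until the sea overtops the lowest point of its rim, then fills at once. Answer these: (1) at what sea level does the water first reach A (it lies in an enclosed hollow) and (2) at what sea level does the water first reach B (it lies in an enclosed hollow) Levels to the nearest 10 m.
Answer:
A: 740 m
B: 680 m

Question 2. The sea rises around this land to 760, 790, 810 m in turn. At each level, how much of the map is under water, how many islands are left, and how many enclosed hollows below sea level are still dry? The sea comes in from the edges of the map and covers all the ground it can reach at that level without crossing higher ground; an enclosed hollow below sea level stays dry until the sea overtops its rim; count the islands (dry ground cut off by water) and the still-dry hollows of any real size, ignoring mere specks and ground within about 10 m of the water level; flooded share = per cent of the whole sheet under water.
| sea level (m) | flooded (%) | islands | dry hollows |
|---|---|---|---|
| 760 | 30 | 0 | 0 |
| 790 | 45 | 0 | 0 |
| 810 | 58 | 0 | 0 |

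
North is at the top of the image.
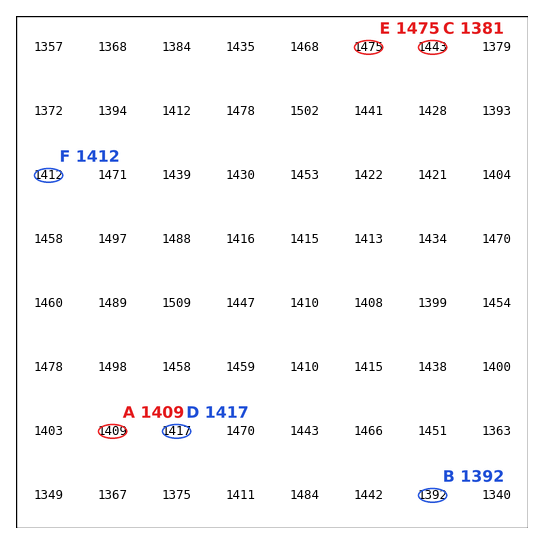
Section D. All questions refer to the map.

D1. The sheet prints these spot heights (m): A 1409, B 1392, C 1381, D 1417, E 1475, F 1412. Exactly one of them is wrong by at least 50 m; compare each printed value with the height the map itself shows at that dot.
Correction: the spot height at C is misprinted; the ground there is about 1443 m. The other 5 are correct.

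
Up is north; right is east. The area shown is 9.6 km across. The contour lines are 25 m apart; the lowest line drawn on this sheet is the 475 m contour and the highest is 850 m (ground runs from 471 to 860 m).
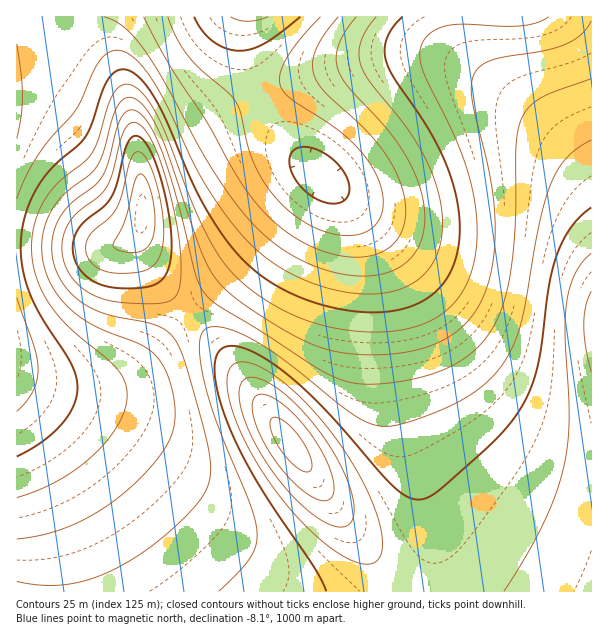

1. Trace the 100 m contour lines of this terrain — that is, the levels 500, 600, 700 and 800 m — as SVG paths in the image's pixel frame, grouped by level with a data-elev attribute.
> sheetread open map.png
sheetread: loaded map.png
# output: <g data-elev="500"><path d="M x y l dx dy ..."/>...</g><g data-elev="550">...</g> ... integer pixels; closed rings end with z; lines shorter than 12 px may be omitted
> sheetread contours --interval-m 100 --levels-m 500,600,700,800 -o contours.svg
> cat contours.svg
<g data-elev="500"><path d="M327 203l-9-3-10-6-8-8-6-8-4-10-1-7 2-8 5-4 12-2 13 5 14 9 10 13 4 12-2 11-8 6z"/><path d="M300 17l-34 26-14 6-12 2-13-2-14-7-10-11-9-14"/></g><g data-elev="600"><path d="M17 298l18 50 3 21-1 12-4 11-7 10-9 9"/><path d="M376 17l-10 13-5 12-2 12 2 11 8 16 34 42 18 27 14 30 7 30 0 26-6 21-11 17-17 12-15 5-16 3-18 0-20-3-21-6-19-8-19-10-17-12-26-25-28-40-17-29-28-60-15-26-15-17-14-7-6-1-6 3-9 9-21 45-7 10-21 22-12 16-12 22-9 22"/></g><g data-elev="700"><path d="M591 79l-37 13-14 6-12 10-7 12-5 24-1 77-4 49-9 38-6 15-8 12-18 19-24 15-30 9-36 6-27-1-24-9-108-67-14-11-6-8-5-12-21-84-10-31-9-23-7-14-9-11-8-3-7 3-7 12-10 37-6 14-8 10-25 19-12 17-5 20 1 19 4 12 7 12 9 11 11 8 23 10 49 11 11 6 7 8 11 23 20 73 5 26-1 19-3 9-5 9-21 24-31 26-30 19-26 11-25 6-24 1-27-4"/></g><g data-elev="800"><path d="M337 527l8-1 6-4 3-7 0-9-7-26-16-31-22-30-25-26-12-8-11-6-9-2-7 2-4 4-2 7 2 18 9 24 13 26 19 26 20 21 19 15z"/><path d="M591 291l-5 15-2 20 2 21 5 25"/><path d="M127 252l11 0 8-3 5-7 3-9 1-17-3-19-5-16-6-7-3 1-3 5-10 39-12 26 3 4z"/></g>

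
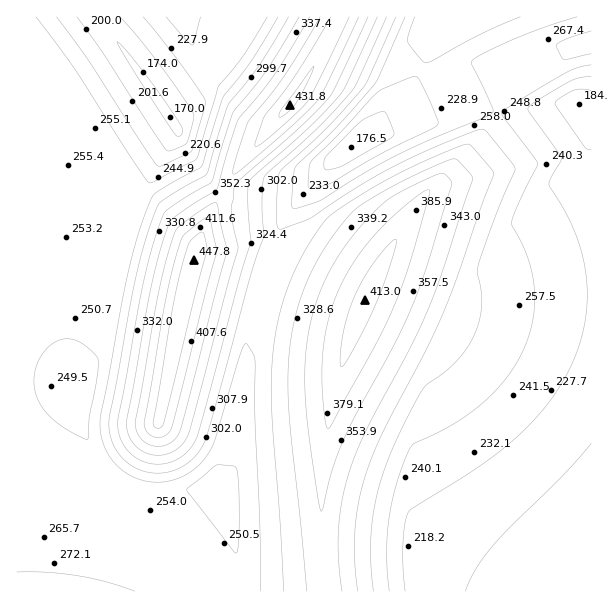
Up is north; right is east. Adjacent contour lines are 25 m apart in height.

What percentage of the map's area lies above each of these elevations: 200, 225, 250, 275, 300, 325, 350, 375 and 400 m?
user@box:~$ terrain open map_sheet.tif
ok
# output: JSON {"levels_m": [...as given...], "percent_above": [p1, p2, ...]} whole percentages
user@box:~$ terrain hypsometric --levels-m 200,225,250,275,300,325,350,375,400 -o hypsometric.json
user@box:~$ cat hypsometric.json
{"levels_m": [200, 225, 250, 275, 300, 325, 350, 375, 400], "percent_above": [94, 83, 68, 39, 30, 22, 14, 8, 4]}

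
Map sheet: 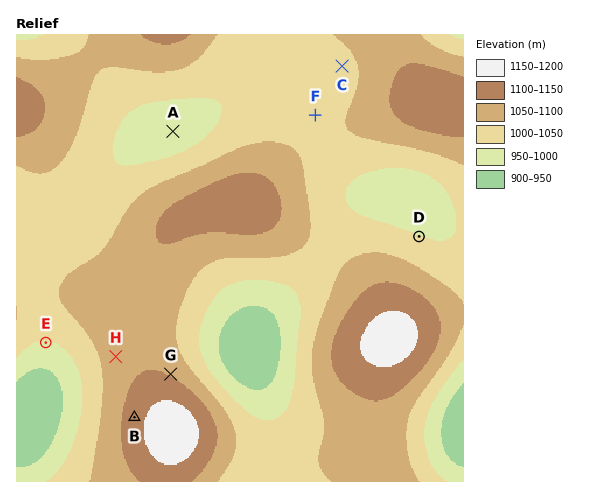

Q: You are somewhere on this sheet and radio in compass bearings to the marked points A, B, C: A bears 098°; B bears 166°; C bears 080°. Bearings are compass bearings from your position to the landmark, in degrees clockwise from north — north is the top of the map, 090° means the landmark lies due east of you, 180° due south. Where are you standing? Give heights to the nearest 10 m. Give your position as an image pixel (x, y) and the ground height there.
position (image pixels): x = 59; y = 116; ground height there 1080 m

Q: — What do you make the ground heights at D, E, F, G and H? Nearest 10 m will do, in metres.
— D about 1000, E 1000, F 1040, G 1100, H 1070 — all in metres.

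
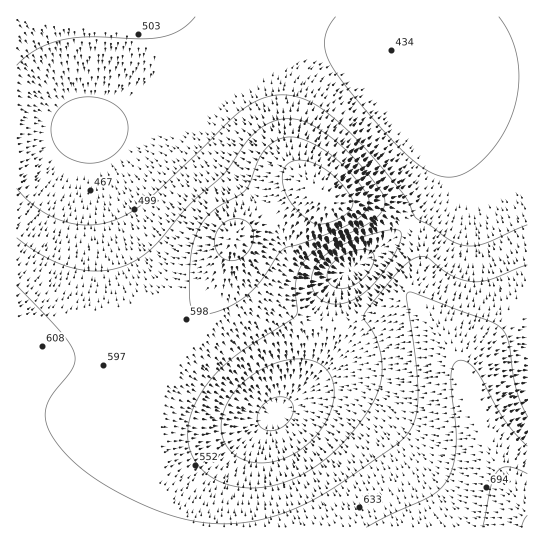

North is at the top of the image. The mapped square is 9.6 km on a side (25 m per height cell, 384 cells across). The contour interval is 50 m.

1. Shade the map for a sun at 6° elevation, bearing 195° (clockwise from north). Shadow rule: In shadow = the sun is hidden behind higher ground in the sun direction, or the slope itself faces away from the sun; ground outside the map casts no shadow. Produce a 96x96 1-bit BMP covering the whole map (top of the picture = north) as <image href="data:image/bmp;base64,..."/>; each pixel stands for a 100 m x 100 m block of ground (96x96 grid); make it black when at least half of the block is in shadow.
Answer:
<image width="96" height="96" href="data:image/bmp;base64,Qk2+BAAAAAAAAD4AAAAoAAAAYAAAAGAAAAABAAEAAAAAAIAEAAATCwAAEwsAAAIAAAAAAAAA////AAAAAAAAAAAAAAAAAAAAAAAAAAAAAAAAAAAAAAAAAAAAAAAAAAAAAAAAAAAAAAAAAAAAAAAAAAAAAAAAAAAAAAAAAAAAAAAAAAAAAAAAAAAAAAAAAAAAAAAAAAAAAAAAAAAAAAAAAAAAAAAAAAAAAAAAAAAAAAAAAAAAAAAAAAAAAAIAAAAAAAAAAAAAAAAAAAAAAAAAAAAAAAAAAAAAAAEAAAAAAAAAAAAAAAEAAAAAAAAAAAAAAAEAAAAAAAAAAAAAAAMAAAAAAAAAAAAAAAMAAAAAAAAAAAAAAAMAAAAAAAAAAAAAAAMAAAAAAAAAAAAAAAEAAAAAAAAAAAAAAAEAAAAAAAAAAAAAAAAAAAAAAAAAAAAAAAAAAAAAAAAAAAAAAAAAAAAAAAAAAAAAAAAAAAAAAAAAAAAAAAAAAAAAAAAAAAAAAAAAAAAAAAAAAAAAAAAAAAAAAAAAAAAAAAAAAAAAAAAAAAAAAAAAAAAAAAAAAAAAAAAAAAAAAAAAAAAAAAAAAAAAAAAAAAAAAAAAAAAAAAAAAAAAAAAAAAAAAAAAAAAAAAAAAAAAAAAAAAAAAAAAAAAAAAAAAAAAAAAAAAAAAAAAAAAAAAAAAAAAAAAAAAAAAAAAAAAAAAAAAAAAAAAAAAAAAAAAOAAAAAAAAAAAAAAA/wAAAAAAAAAAAAAB/8AAAAAAAAAAAAAB/+AAAAAAAAAAAAAA//AAAAAAAAAAAAAA//gAAAAAAAAAAAAAf/gAAAAAAAAAAAAAP/gAAAAAAAAAAAAAH/AAAAAAAAAAAAAAA+AAAAAAAAAAAAAAAAAAAAAAAAAAAAAAAAAAAAAAAAAAAAAAAAAAAAAAAAAAAAAAAAAAAAAAAAAAAAAAAAAAAAAAAAAAAAAAAAAAAAAAAAAAAAAAAAAAAAAAAAAAAeAAAAAAAAAAAAAAA/AAAAAAAAAAAAAAA/AAAAAAAAAAAAAAAeAAAAAAAAAAAAAAAeAAAAAAAAAAAAAAAOAAA/4AAAAAAAAAAAAAB/+AAAAAAAAAAAAAH/+AAAAAAAAAAAAAP/8AAAAAAAAAAAAAf/8AAAAAAAAAAAAA//8AAAAAAAAAAAAD//8AAAAAAAAAAAAH//8AAAAAAAAAAAAP//8AAAAAAAAAAAAf//4AAAAAAAAAAAB///4AAAAAAAAAAAD///4AAAAAAAAAAAD///4AAAAAAAAAAAH///wAAAAAAAAAAAD///wAAAAAAAAAAAD///wAAAAAAAAAAAD///wAAAAAAAAAAAB///gAAAAAAAAAAAA///gAAAAAAAAAAAA///AAAAAAAAAAAAAf//AAAAAAAAAAAAAP/+AAAAAAAAAAAAAH/8AAAAAAAAAAAAAD/4AAAAAAAAAAAAAB/wAAAAAAAAAAAAAAAAAAAAAAAAAAAAAAAAAAAAAAAAAAAAAAAAAAAAAAAAAAAAAAAAAAAAAAAAAAAAAAAAAAAAAAAAAAAAAAAAAAAAAAAAAAAAAAAAAAAAAAAAAAAAAAAAAAAAAAAAAAAAAAAAAAAAA="/>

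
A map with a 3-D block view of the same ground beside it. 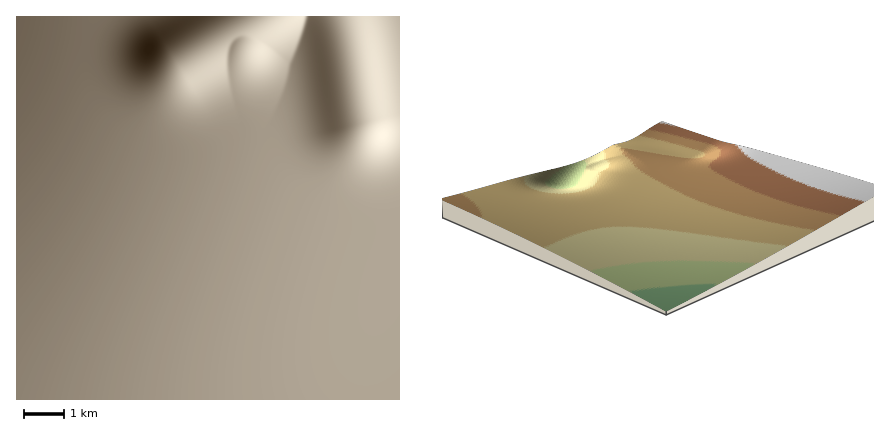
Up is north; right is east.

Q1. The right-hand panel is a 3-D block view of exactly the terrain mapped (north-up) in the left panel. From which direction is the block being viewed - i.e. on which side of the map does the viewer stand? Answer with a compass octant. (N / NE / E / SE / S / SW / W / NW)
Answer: SW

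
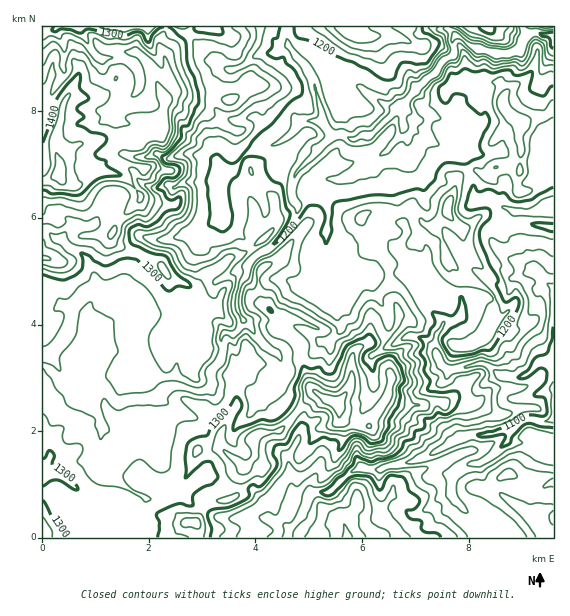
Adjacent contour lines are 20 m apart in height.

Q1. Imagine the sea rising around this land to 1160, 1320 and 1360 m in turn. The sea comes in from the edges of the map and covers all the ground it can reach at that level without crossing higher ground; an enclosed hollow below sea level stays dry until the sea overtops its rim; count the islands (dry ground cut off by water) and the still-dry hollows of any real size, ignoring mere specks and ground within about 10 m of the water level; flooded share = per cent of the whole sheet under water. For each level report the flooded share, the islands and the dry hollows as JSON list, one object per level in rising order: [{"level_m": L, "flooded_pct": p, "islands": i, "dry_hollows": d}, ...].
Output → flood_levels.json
[{"level_m": 1160, "flooded_pct": 10, "islands": 0, "dry_hollows": 0}, {"level_m": 1320, "flooded_pct": 86, "islands": 1, "dry_hollows": 0}, {"level_m": 1360, "flooded_pct": 93, "islands": 1, "dry_hollows": 0}]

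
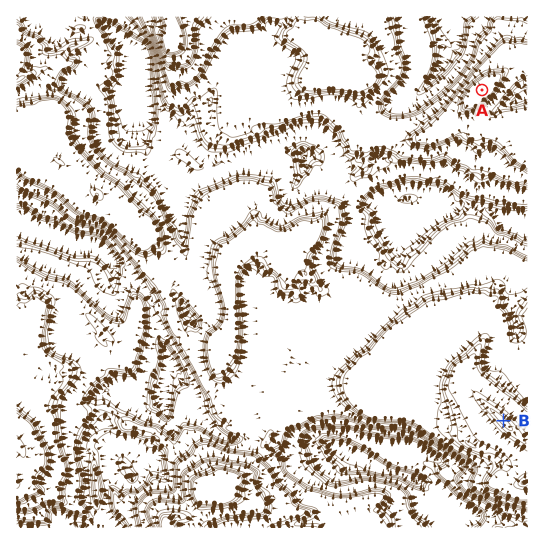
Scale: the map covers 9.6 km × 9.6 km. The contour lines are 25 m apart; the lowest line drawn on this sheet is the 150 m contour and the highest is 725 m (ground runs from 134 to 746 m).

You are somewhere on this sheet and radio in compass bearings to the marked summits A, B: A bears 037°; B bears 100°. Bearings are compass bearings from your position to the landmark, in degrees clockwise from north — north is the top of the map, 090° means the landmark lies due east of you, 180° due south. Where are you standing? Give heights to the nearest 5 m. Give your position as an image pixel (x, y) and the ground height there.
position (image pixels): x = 265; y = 379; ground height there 440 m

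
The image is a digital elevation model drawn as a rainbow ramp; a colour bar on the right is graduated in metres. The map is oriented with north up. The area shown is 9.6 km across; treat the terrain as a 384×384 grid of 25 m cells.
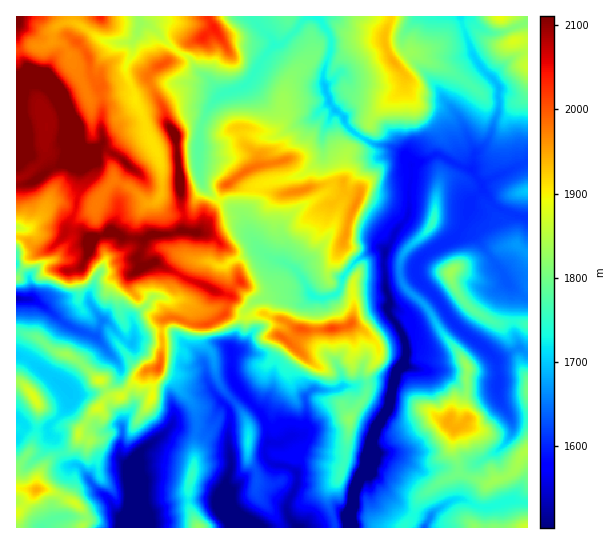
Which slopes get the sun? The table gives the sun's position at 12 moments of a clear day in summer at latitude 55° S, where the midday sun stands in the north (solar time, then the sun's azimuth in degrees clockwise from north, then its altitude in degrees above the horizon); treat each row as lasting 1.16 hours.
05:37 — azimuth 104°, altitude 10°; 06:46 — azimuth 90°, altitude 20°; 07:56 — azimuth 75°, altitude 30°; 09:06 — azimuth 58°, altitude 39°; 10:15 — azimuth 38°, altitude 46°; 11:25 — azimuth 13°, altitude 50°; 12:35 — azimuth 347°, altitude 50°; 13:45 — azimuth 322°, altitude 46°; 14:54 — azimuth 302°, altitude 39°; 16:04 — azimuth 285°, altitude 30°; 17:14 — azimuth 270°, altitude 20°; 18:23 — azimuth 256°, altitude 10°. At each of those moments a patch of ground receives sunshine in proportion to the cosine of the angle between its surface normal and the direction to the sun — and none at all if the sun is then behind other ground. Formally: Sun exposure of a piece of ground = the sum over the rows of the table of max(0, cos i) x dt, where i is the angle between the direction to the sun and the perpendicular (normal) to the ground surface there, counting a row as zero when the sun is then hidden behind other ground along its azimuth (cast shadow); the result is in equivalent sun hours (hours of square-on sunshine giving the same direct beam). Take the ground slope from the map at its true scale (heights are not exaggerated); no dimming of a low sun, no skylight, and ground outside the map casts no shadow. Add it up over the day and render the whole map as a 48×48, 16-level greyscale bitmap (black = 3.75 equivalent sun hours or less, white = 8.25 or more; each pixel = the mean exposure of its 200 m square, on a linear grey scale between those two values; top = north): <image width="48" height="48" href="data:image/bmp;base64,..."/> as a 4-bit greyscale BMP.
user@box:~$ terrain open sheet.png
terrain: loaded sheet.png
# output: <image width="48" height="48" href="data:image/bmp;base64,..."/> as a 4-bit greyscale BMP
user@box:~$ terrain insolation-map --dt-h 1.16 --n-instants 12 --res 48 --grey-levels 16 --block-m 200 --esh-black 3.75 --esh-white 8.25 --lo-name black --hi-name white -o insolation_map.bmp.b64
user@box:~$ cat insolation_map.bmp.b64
<image width="48" height="48" href="data:image/bmp;base64,Qk32BAAAAAAAAHYAAAAoAAAAMAAAADAAAAABAAQAAAAAAIAEAAATCwAAEwsAABAAAAAAAAAAAAAAABEREQAiIiIAMzMzAERERABVVVUAZmZmAHd3dwCIiIgAmZmZAKqqqgC7u7sAzMzMAN3d3QDu7u4A////AJqszbequbu7zsyqqKyqq3Cc3cl8u83t3rmql624iJqq3cqXSLqZmjDN3dt73e3d7rd5rN62ipmay6qXm6q6mFCdzLuHrLmby6ub7sk7mqq7qIibu6nMqGCN3M25iJmHiu7t7bSsmqrMqHiJzMqru4JMzN3suazKic7bzGm7mqu8ypiHvdyqq7UkvN28zN3dytvsh2mJaazM3Ml4u6qszLhCrMzKmqre2+3dx4dlNbzd3bh5mszMzLlRSKqZh4h77c3LurykMTnN3Kebmaq8zLlhiph3d3iYzcurvcqYdBOcvMesyqqqqplxe6h3q6vdq6dY3ciEajVou8qd2ql5eLthKqic3d3siYarq92kOodkvMuuqqiIis2DBbzu7u3ah2vcqqvcl7lHzLnbmZma3u7XIs/u7sypmr7cqXWtx4VJq4y5iJqWRIi7Y77u7LqZq+7Kh47qu4V5qpupmqpgB3eFQp3My6mZnNymWN3qruuImZqszJUG3HqZQhSamN2qrrl5zuy3vcyZqLuqliGcp4qaqDepfOyorIi+/tyLm7uoREIyYRq5dniby0iWrsp2md7u25nKiWkwAAABjdy7qIit2zmI7IRImP7tp3moh3po3bMmJa3u7u3d1nlsxza9ze7ambhZZN3ty7x53u7d3e28p3acdI3u7pqaqod2JoyrmGiGjMzMvNy7lFjZSN7czAIAABd0NkSGWM61m7vJhYyqZK2VW8u8y4QQAACHciRZ3u3Ny7y5qlyaVrqGmZvLvHCM3HAZvJne3cvty8uauDbKaJq97Lu7u5cjqqQYzN7LqXWMy6qqqoKMeYi+7u26u1zbi6cnm5hmVWrcqqupnLqpacZ7ze3MzN3Mu92L3cqWib3KqqqaqsmIeLxmrMzd3YnM3d3u7u7u7cypqqu6uslnd5vIq8zM3Ym83Mzdze3L3tuqmJnMu7pWeIqru7zMuniru6vMzLy5vumHiXZ7zLx2iZmsu7zKiGRpq4nN2XiYu2RYq8yorMy3qpmsu7y8y8tlmaebhpeqpoyoq83u7c3qiqq8u8zM3qzJaImHa7ibl5zbh3id3u7uqru8zMu7zYrMuZl23biKh4q93curzdzM27qsuru7u7vLvO2+7KiKh4qb3d7tzMzMupqpq7u7u7u8qszNy5Zoh2itzN3dze6SRleru7q6qsy7q7rcqofMqau8zczdzddZdDFau6qqmcy7rcvLu5ztus3u7dy73KrLZmVYq5mLmLu6rMvMypvbu83d3czKq3nLqZmaqJmZqsuozKrMuq3cu7zN3MzMyKzMy7uqd5u6y7l73KvMubzMu6mczMzLqszMu7vHeb3ZmcrN26zMq7doupdozNzKmcu7qs2XnN2Yie7uy6zbvdyZhmVYrM3Miqqqq9ubzNqIvN7dys3dze7oNVe7q83Muruqvcu7u7mZm4q8u927vd6pqJq7u6zMyru7vMzczKrMu4i83sdprNvN3b3dy6rM2ry8yb3d3Kyq3rmJu5ebu7u7ut3cu6q9y8zNypzM3Ml3iw=="/>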